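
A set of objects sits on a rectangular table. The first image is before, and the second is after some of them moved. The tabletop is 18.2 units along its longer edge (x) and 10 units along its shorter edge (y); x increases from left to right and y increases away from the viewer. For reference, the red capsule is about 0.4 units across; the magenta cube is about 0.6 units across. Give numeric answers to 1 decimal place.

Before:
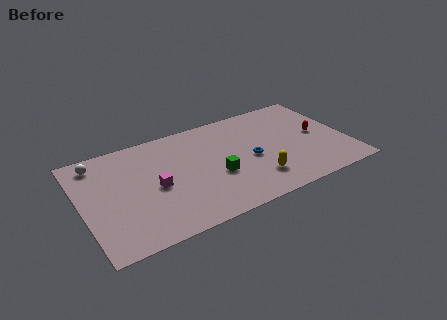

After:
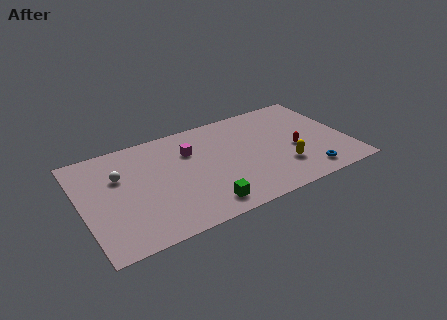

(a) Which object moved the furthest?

the blue torus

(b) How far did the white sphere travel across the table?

2.3

The white sphere was near (1.4, 8.5) before and (2.7, 6.6) after, so it travelled √(1.3² + 1.9²) ≈ 2.3 units.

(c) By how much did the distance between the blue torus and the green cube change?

+4.6

The distance was about 2.6 in the first image and 7.2 in the second, so they moved 4.6 units further apart.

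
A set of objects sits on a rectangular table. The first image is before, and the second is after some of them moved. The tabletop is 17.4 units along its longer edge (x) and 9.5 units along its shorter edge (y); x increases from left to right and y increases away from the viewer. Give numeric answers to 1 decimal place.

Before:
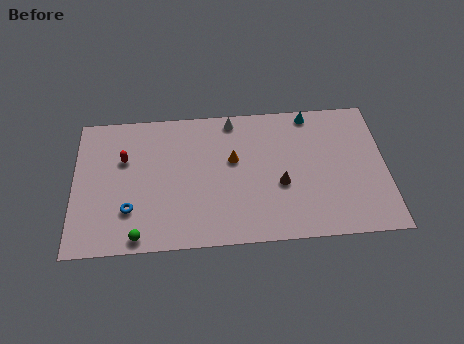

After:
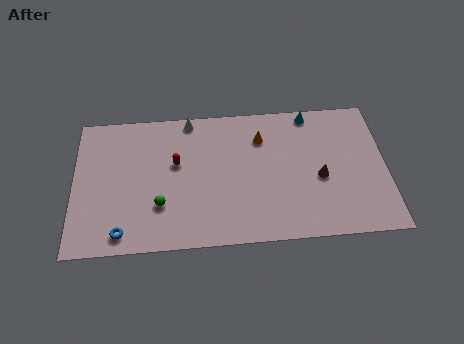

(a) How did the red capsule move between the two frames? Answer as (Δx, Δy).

(2.9, -0.5)

The red capsule started near (2.8, 6.2) and ended near (5.7, 5.7).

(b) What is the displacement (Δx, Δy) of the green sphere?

(1.2, 2.0)

From the two frames, the green sphere sits at roughly (3.6, 0.9) before and (4.8, 2.9) after.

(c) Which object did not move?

the cyan cone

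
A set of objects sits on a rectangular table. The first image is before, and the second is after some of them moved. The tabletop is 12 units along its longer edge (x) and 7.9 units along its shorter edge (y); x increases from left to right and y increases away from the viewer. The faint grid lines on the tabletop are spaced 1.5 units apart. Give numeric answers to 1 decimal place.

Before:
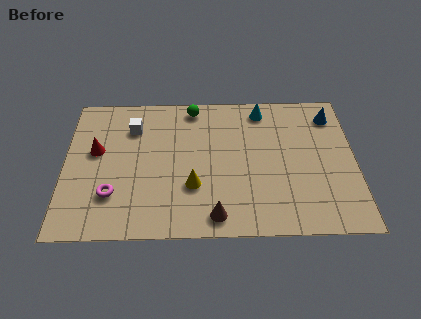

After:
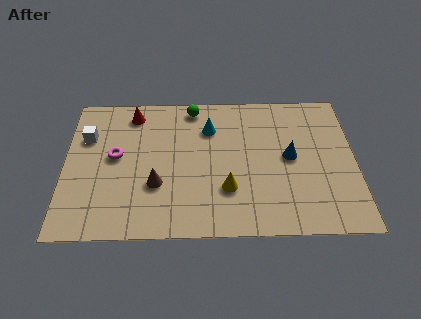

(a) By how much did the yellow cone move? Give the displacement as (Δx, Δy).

(1.4, -0.2)

From the two frames, the yellow cone sits at roughly (5.3, 2.6) before and (6.7, 2.4) after.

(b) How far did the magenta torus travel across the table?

2.1

From (2.0, 2.2) to (2.1, 4.3), the magenta torus covered √(0.1² + 2.1²) ≈ 2.1 units.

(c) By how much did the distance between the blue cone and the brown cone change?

-1.6

Before: roughly 7.3 units apart; after: 5.7. That's 1.6 units closer together.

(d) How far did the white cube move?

2.0

From (2.8, 5.9) to (0.9, 5.4), the white cube covered √(1.9² + 0.5²) ≈ 2.0 units.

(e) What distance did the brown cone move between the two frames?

2.9

The brown cone was near (6.2, 1.0) before and (3.8, 2.7) after, so it travelled √(2.4² + 1.7²) ≈ 2.9 units.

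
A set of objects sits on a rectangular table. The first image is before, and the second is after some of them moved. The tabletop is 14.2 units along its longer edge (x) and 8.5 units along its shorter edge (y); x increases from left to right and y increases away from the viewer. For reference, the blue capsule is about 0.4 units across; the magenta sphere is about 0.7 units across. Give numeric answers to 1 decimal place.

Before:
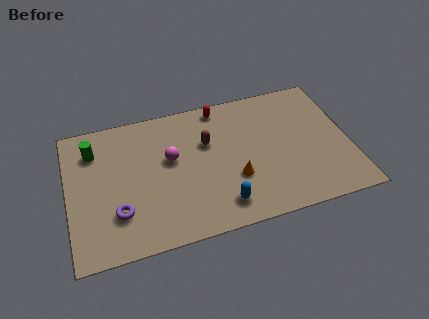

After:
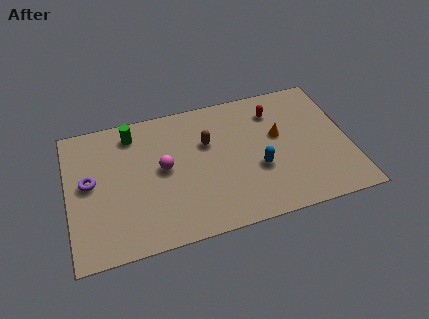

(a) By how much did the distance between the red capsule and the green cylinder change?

+0.6

They were about 6.6 units apart before and 7.2 after — 0.6 units further apart.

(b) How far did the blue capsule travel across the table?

2.6

The blue capsule was near (7.5, 1.5) before and (9.5, 3.2) after, so it travelled √(2.0² + 1.7²) ≈ 2.6 units.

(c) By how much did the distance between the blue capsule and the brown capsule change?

-0.7

The distance was about 4.0 in the first image and 3.3 in the second, so they moved 0.7 units closer together.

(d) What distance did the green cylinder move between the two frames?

2.1

The green cylinder was near (1.4, 6.5) before and (3.4, 7.1) after, so it travelled √(2.0² + 0.6²) ≈ 2.1 units.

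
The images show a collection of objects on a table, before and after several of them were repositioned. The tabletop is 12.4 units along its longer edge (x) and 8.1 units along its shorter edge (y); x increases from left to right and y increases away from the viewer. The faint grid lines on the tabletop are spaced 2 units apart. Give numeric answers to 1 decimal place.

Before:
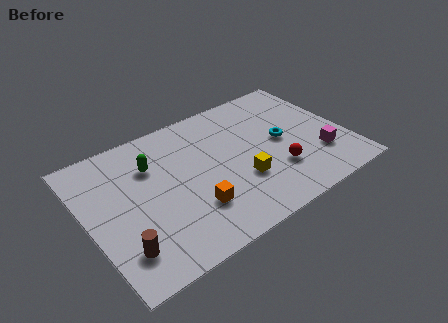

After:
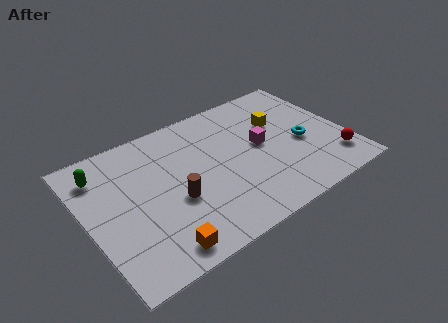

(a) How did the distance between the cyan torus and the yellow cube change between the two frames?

-0.7

The distance was about 2.7 in the first image and 2.0 in the second, so they moved 0.7 units closer together.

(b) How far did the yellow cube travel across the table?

3.5

From (7.1, 2.7) to (9.5, 5.3), the yellow cube covered √(2.4² + 2.6²) ≈ 3.5 units.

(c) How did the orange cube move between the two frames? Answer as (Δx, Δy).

(-1.9, -1.3)

The orange cube started near (4.7, 2.3) and ended near (2.8, 1.0).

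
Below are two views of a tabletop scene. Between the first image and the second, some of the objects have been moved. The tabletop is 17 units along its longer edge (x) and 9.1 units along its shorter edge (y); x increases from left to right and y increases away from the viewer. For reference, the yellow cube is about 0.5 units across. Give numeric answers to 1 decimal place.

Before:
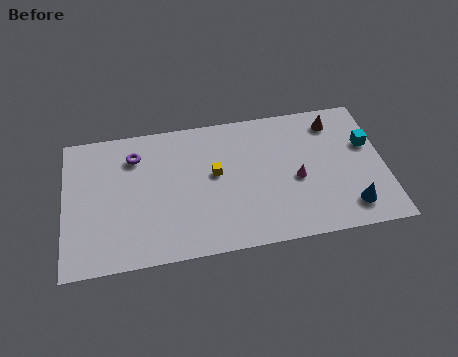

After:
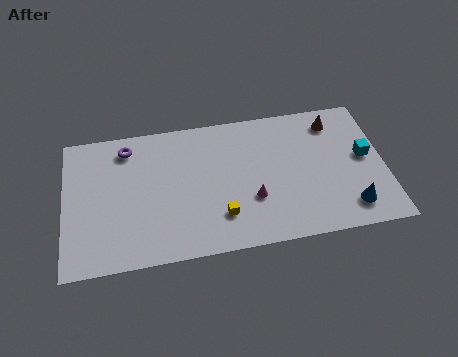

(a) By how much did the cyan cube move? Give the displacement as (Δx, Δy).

(-0.2, -0.8)

The cyan cube started near (16.2, 5.7) and ended near (16.0, 4.9).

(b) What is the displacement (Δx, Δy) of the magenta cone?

(-2.4, -0.9)

The magenta cone started near (12.3, 4.0) and ended near (9.9, 3.1).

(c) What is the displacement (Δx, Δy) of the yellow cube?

(0.2, -2.8)

The yellow cube was at about (8.0, 5.1) and moved to about (8.2, 2.3).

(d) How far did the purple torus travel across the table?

0.7

The purple torus was near (3.8, 7.0) before and (3.4, 7.6) after, so it travelled √(0.4² + 0.6²) ≈ 0.7 units.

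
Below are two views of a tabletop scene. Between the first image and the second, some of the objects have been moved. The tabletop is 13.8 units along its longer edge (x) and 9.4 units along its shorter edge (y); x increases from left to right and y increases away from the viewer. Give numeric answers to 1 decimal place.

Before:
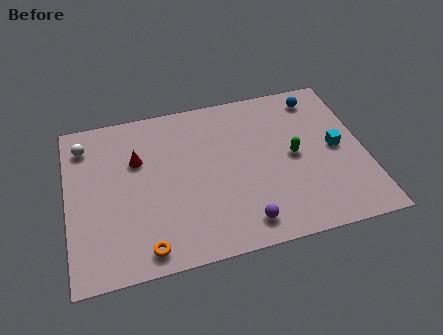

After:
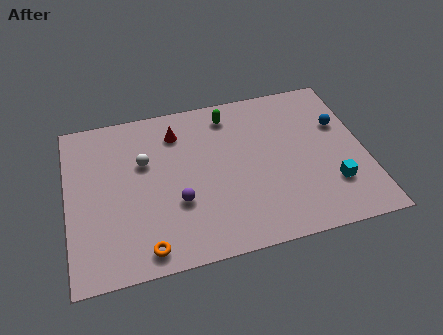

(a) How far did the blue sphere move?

2.1

The blue sphere moved from about (11.9, 8.0) to (12.8, 6.1), a distance of √(0.9² + 1.9²) ≈ 2.1.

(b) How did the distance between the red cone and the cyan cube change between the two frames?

-0.9

The distance was about 9.3 in the first image and 8.4 in the second, so they moved 0.9 units closer together.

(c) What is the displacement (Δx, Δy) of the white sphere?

(2.7, -1.6)

The white sphere started near (0.9, 7.6) and ended near (3.6, 6.0).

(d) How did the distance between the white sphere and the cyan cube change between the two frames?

-2.8

They were about 12.0 units apart before and 9.2 after — 2.8 units closer together.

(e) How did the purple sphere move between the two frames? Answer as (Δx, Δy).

(-2.9, 1.9)

From the two frames, the purple sphere sits at roughly (7.9, 1.4) before and (5.0, 3.3) after.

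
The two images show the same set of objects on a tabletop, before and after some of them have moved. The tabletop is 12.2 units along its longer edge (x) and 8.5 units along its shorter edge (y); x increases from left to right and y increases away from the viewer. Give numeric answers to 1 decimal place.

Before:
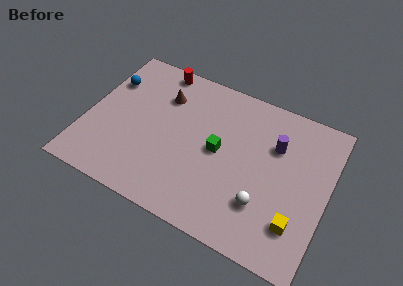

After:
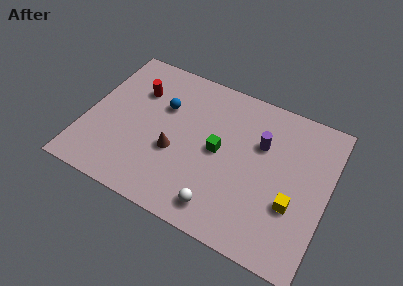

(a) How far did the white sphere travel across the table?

2.3

The white sphere moved from about (9.2, 2.4) to (7.2, 1.3), a distance of √(2.0² + 1.1²) ≈ 2.3.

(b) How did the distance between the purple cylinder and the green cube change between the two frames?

-0.7

They were about 3.1 units apart before and 2.4 after — 0.7 units closer together.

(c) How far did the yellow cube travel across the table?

0.9

From (10.9, 2.1) to (10.6, 3.0), the yellow cube covered √(0.3² + 0.9²) ≈ 0.9 units.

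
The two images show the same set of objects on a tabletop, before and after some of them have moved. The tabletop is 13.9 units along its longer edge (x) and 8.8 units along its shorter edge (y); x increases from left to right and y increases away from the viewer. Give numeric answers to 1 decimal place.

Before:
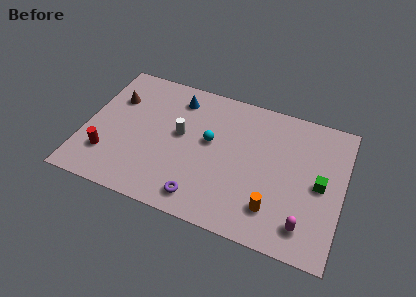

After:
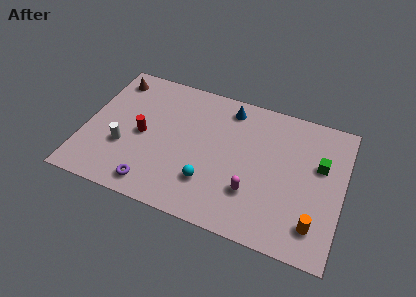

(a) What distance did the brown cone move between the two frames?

1.3

From (1.4, 6.1) to (1.1, 7.4), the brown cone covered √(0.3² + 1.3²) ≈ 1.3 units.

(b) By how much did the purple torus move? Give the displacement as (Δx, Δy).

(-2.6, -0.1)

The purple torus was at about (6.6, 1.3) and moved to about (4.0, 1.2).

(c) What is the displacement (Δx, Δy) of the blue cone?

(2.8, 0.3)

From the two frames, the blue cone sits at roughly (4.7, 7.2) before and (7.5, 7.5) after.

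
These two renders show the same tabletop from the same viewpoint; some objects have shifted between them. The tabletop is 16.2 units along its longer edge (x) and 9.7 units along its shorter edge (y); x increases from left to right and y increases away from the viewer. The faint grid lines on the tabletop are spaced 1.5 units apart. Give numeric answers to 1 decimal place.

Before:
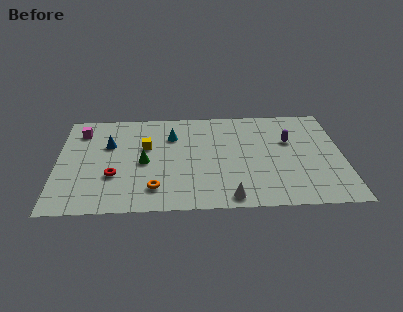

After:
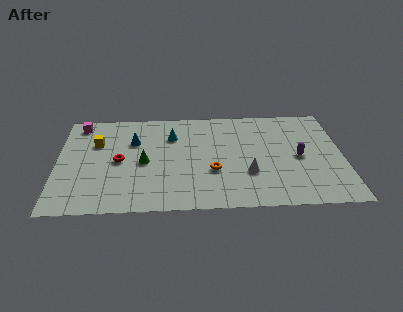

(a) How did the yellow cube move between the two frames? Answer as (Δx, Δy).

(-2.8, 0.5)

The yellow cube started near (5.0, 6.0) and ended near (2.2, 6.5).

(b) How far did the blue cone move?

1.4

The blue cone was near (2.9, 6.3) before and (4.3, 6.6) after, so it travelled √(1.4² + 0.3²) ≈ 1.4 units.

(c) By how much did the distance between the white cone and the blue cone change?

-1.3

They were about 8.6 units apart before and 7.3 after — 1.3 units closer together.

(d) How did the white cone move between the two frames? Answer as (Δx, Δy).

(1.1, 2.2)

From the two frames, the white cone sits at roughly (9.7, 1.0) before and (10.8, 3.2) after.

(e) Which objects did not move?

the cyan cone and the green cone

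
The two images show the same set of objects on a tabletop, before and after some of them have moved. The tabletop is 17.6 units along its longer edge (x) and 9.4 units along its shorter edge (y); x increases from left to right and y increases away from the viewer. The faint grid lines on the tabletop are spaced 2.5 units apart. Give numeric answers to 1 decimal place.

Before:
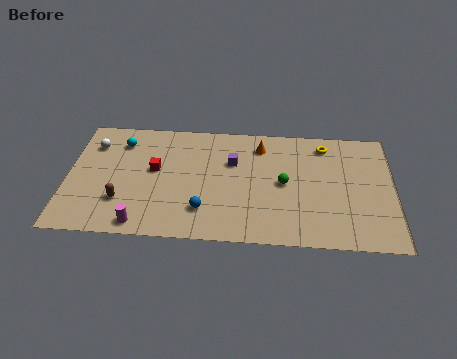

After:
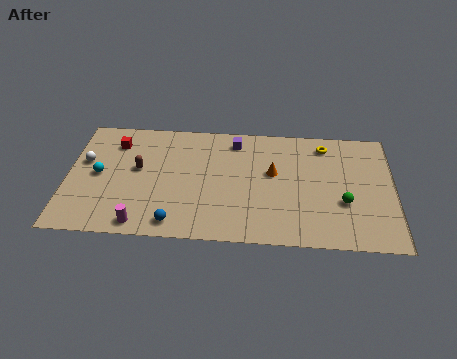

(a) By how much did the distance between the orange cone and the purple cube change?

+1.1

They were about 2.1 units apart before and 3.2 after — 1.1 units further apart.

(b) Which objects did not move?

the magenta cylinder and the yellow torus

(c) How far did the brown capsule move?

2.7

The brown capsule moved from about (3.0, 2.7) to (3.8, 5.3), a distance of √(0.8² + 2.6²) ≈ 2.7.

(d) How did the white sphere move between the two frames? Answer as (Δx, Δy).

(-0.4, -1.4)

From the two frames, the white sphere sits at roughly (1.3, 7.1) before and (0.9, 5.7) after.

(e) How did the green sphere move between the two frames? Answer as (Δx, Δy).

(3.2, -1.3)

The green sphere was at about (11.7, 4.7) and moved to about (14.9, 3.4).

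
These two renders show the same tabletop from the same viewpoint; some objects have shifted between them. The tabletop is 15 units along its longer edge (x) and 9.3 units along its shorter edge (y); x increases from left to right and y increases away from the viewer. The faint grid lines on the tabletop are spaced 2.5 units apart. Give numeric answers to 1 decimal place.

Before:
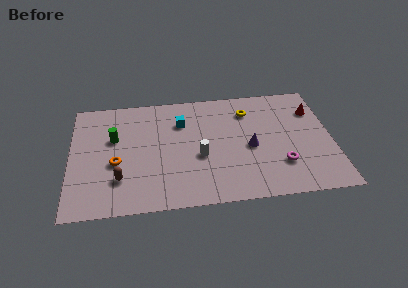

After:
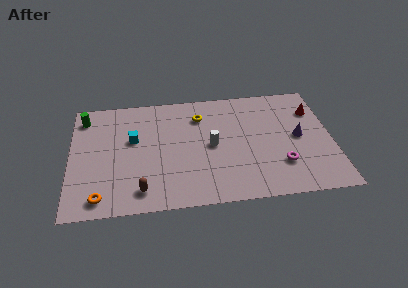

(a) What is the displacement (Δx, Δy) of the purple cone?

(2.8, 0.5)

From the two frames, the purple cone sits at roughly (10.3, 4.2) before and (13.1, 4.7) after.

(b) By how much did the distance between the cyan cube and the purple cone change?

+4.9

Before: roughly 4.6 units apart; after: 9.5. That's 4.9 units further apart.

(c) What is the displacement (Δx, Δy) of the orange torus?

(-0.9, -2.6)

From the two frames, the orange torus sits at roughly (2.6, 3.8) before and (1.7, 1.2) after.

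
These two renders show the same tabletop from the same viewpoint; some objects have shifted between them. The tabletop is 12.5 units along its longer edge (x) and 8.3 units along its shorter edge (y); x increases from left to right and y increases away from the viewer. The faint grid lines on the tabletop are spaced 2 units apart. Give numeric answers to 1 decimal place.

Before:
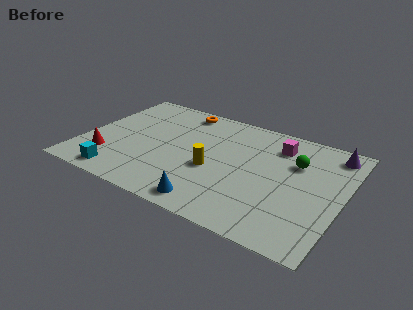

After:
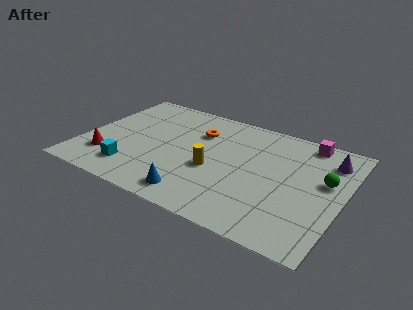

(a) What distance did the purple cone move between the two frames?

0.6

The purple cone moved from about (11.7, 7.1) to (11.6, 6.5), a distance of √(0.1² + 0.6²) ≈ 0.6.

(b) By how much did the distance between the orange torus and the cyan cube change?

-1.7

They were about 6.6 units apart before and 4.9 after — 1.7 units closer together.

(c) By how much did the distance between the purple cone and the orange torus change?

-1.2

The distance was about 7.5 in the first image and 6.3 in the second, so they moved 1.2 units closer together.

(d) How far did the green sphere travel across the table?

1.7

The green sphere was near (10.1, 5.6) before and (11.6, 4.9) after, so it travelled √(1.5² + 0.7²) ≈ 1.7 units.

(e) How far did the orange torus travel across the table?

1.8

From (4.2, 7.3) to (5.3, 5.9), the orange torus covered √(1.1² + 1.4²) ≈ 1.8 units.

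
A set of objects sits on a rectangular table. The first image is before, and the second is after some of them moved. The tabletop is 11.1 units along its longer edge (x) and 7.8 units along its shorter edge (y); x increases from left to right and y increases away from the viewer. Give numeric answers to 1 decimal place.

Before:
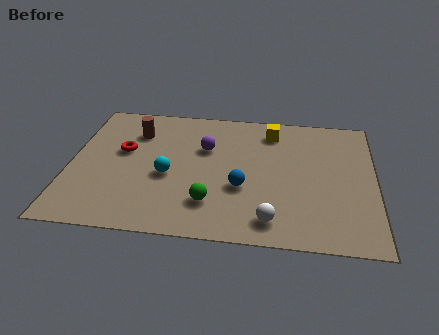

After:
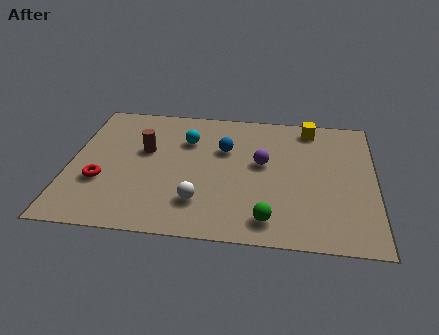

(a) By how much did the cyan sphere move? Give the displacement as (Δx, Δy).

(0.6, 2.2)

The cyan sphere started near (3.6, 3.3) and ended near (4.2, 5.5).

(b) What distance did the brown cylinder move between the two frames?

1.2

From (2.3, 5.8) to (2.7, 4.7), the brown cylinder covered √(0.4² + 1.1²) ≈ 1.2 units.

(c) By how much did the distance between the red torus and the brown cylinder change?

+1.2

Before: roughly 1.3 units apart; after: 2.5. That's 1.2 units further apart.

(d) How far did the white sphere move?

2.7

The white sphere moved from about (7.4, 1.2) to (4.8, 1.9), a distance of √(2.6² + 0.7²) ≈ 2.7.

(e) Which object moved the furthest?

the white sphere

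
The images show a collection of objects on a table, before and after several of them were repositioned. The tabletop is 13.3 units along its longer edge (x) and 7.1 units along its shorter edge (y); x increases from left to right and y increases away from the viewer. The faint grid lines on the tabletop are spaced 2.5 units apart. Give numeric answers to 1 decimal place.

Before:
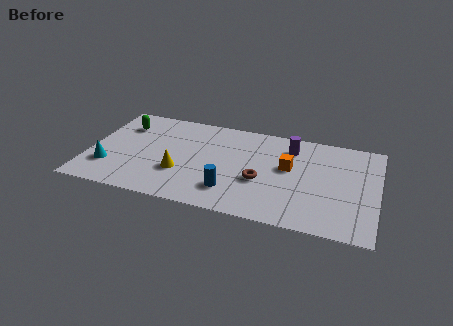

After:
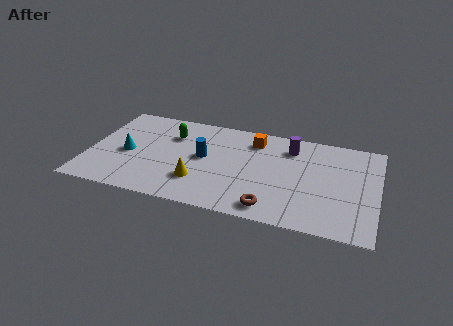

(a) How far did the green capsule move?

2.3

From (1.4, 5.3) to (3.7, 5.1), the green capsule covered √(2.3² + 0.2²) ≈ 2.3 units.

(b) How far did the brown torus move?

1.9

The brown torus moved from about (8.0, 2.8) to (8.6, 1.0), a distance of √(0.6² + 1.8²) ≈ 1.9.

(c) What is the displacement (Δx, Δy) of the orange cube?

(-1.7, 1.6)

The orange cube was at about (9.2, 4.1) and moved to about (7.5, 5.7).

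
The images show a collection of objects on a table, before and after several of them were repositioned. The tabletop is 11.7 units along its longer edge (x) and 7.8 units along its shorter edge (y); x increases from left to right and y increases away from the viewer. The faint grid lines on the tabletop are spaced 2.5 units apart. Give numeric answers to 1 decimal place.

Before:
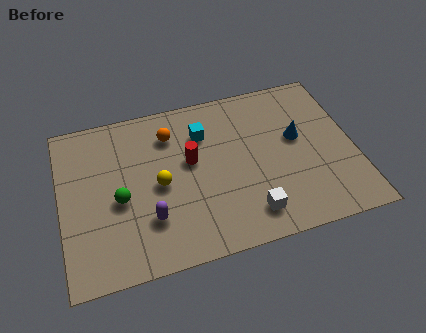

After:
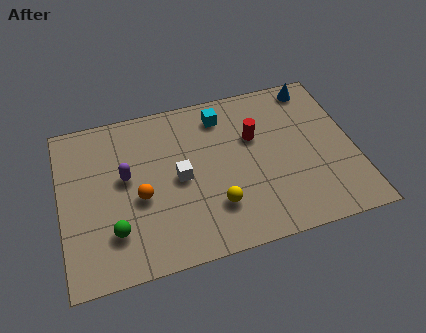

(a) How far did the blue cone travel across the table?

2.6

The blue cone moved from about (9.5, 4.5) to (10.4, 6.9), a distance of √(0.9² + 2.4²) ≈ 2.6.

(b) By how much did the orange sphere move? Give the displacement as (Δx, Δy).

(-1.4, -2.7)

The orange sphere started near (4.5, 6.0) and ended near (3.1, 3.3).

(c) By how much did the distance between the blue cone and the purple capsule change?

+1.7

They were about 6.5 units apart before and 8.2 after — 1.7 units further apart.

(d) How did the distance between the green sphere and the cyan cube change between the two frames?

+2.2

They were about 4.2 units apart before and 6.4 after — 2.2 units further apart.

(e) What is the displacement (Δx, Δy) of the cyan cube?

(0.8, 0.7)

The cyan cube started near (5.8, 5.7) and ended near (6.6, 6.4).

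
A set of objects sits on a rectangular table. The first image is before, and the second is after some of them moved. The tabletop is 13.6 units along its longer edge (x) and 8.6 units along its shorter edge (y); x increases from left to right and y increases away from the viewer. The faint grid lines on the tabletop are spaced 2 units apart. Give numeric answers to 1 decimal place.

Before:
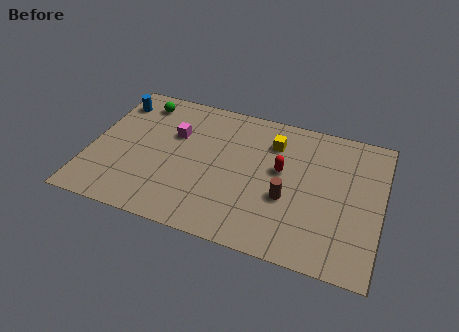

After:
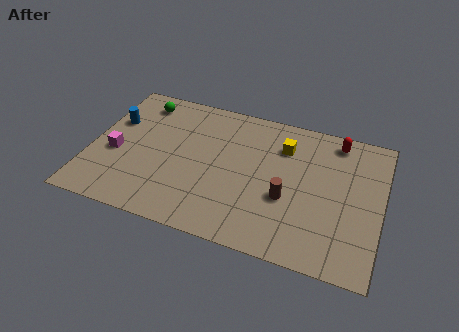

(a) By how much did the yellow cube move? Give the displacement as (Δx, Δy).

(0.5, -0.1)

The yellow cube started near (8.4, 6.5) and ended near (8.9, 6.4).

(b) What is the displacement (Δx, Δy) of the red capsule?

(2.4, 2.6)

From the two frames, the red capsule sits at roughly (8.9, 4.9) before and (11.3, 7.5) after.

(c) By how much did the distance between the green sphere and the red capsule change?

+2.0

The distance was about 7.3 in the first image and 9.3 in the second, so they moved 2.0 units further apart.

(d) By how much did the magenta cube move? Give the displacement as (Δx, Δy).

(-2.6, -2.0)

From the two frames, the magenta cube sits at roughly (3.8, 5.6) before and (1.2, 3.6) after.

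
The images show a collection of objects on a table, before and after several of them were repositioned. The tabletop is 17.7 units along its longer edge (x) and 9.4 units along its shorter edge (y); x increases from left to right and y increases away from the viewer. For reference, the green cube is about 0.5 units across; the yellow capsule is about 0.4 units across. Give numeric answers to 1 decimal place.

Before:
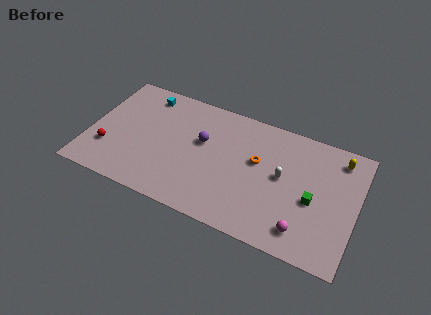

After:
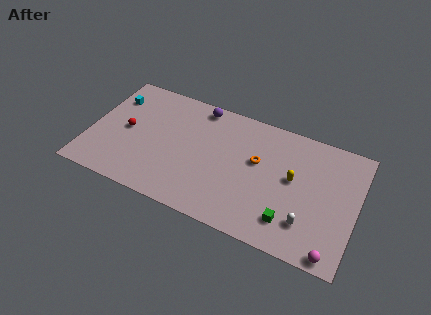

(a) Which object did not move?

the orange torus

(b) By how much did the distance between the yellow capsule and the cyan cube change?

-0.6

Before: roughly 13.0 units apart; after: 12.4. That's 0.6 units closer together.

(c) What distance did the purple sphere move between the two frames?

2.7

From (7.4, 5.7) to (6.9, 8.4), the purple sphere covered √(0.5² + 2.7²) ≈ 2.7 units.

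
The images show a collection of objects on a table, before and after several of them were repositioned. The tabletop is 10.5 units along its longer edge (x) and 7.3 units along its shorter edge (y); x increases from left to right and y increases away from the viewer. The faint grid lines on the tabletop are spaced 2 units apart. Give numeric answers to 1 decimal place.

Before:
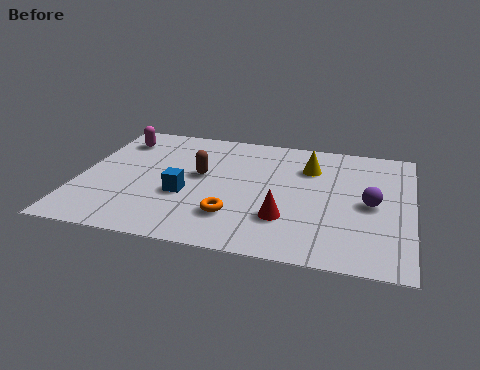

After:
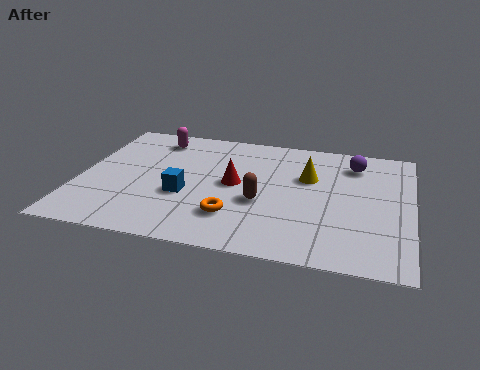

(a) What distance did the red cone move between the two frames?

2.4

The red cone was near (6.6, 2.1) before and (4.9, 3.8) after, so it travelled √(1.7² + 1.7²) ≈ 2.4 units.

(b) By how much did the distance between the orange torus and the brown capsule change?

-1.2

The distance was about 2.5 in the first image and 1.3 in the second, so they moved 1.2 units closer together.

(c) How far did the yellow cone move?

0.6

The yellow cone was near (7.2, 5.3) before and (7.2, 4.7) after, so it travelled √(0.0² + 0.6²) ≈ 0.6 units.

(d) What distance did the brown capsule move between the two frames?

2.3

The brown capsule was near (3.8, 4.1) before and (5.8, 2.9) after, so it travelled √(2.0² + 1.2²) ≈ 2.3 units.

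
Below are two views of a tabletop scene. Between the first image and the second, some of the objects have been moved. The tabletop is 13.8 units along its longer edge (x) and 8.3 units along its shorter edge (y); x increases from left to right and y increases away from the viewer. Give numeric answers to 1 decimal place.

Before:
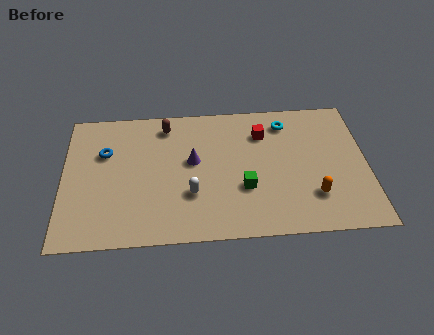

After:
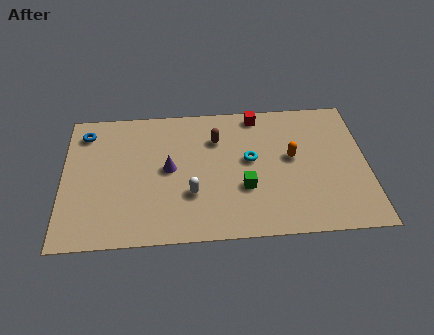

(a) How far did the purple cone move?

1.2

The purple cone moved from about (5.9, 4.7) to (4.8, 4.3), a distance of √(1.1² + 0.4²) ≈ 1.2.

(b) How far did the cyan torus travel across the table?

2.8

From (10.2, 6.8) to (8.5, 4.6), the cyan torus covered √(1.7² + 2.2²) ≈ 2.8 units.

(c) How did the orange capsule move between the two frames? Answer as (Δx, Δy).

(-0.9, 2.4)

From the two frames, the orange capsule sits at roughly (11.3, 2.2) before and (10.4, 4.6) after.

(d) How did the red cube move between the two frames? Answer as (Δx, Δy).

(-0.2, 1.2)

The red cube was at about (9.1, 6.2) and moved to about (8.9, 7.4).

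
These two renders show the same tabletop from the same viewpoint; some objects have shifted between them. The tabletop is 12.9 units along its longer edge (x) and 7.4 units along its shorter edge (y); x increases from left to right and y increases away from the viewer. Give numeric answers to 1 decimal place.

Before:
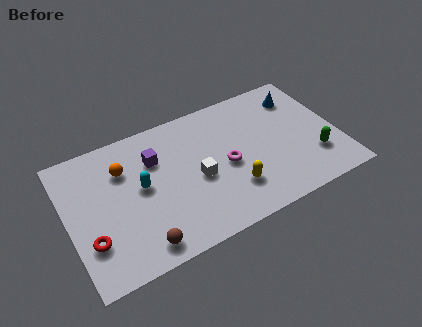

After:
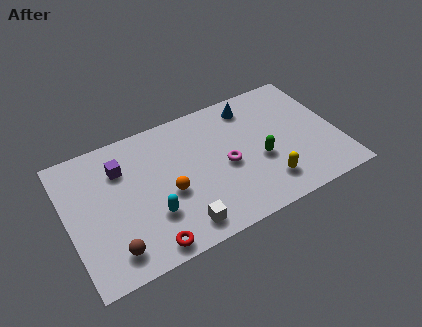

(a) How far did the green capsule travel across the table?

2.7

The green capsule moved from about (11.6, 2.1) to (9.1, 3.0), a distance of √(2.5² + 0.9²) ≈ 2.7.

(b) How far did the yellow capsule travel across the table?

1.6

From (7.6, 2.0) to (9.2, 1.6), the yellow capsule covered √(1.6² + 0.4²) ≈ 1.6 units.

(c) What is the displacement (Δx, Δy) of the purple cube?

(-1.6, 0.2)

The purple cube started near (4.3, 5.2) and ended near (2.7, 5.4).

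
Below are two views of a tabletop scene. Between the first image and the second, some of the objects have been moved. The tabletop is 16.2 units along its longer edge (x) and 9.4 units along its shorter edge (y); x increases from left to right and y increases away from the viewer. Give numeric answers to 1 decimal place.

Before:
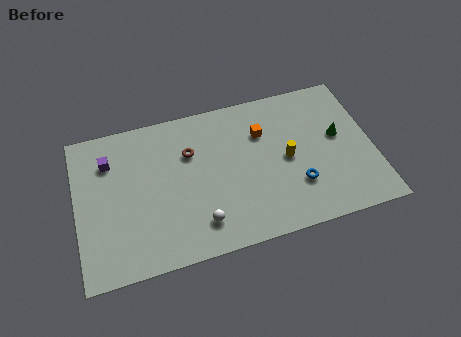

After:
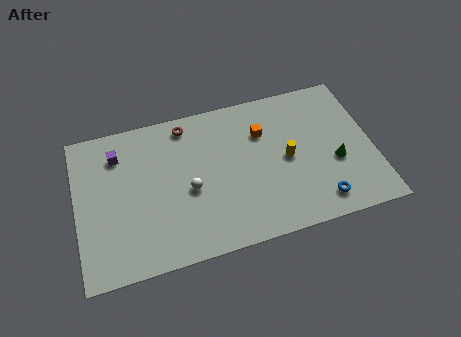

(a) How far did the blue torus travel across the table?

1.7

From (11.9, 2.8) to (13.0, 1.5), the blue torus covered √(1.1² + 1.3²) ≈ 1.7 units.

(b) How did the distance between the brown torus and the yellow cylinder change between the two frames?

+0.9

They were about 5.5 units apart before and 6.4 after — 0.9 units further apart.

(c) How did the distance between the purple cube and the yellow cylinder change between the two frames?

-0.4

Before: roughly 9.9 units apart; after: 9.5. That's 0.4 units closer together.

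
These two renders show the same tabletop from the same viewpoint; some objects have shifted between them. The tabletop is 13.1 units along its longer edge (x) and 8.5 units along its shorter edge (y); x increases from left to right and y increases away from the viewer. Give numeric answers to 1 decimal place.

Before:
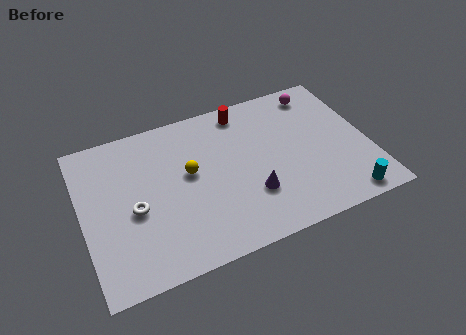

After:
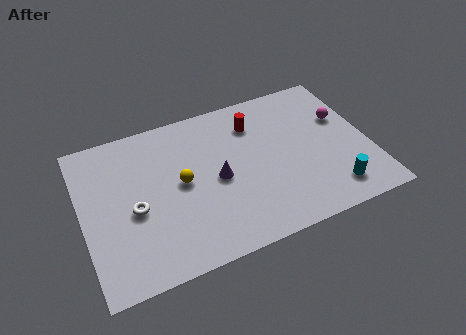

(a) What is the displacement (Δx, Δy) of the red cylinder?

(0.4, -0.9)

The red cylinder started near (7.7, 7.4) and ended near (8.1, 6.5).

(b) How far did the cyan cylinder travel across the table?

0.8

From (11.6, 0.9) to (11.1, 1.5), the cyan cylinder covered √(0.5² + 0.6²) ≈ 0.8 units.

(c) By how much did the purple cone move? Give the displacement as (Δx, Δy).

(-1.4, 1.4)

From the two frames, the purple cone sits at roughly (7.5, 2.6) before and (6.1, 4.0) after.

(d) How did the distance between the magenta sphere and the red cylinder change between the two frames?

+0.6

Before: roughly 3.5 units apart; after: 4.1. That's 0.6 units further apart.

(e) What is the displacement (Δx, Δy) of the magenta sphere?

(0.9, -1.9)

The magenta sphere started near (11.2, 7.3) and ended near (12.1, 5.4).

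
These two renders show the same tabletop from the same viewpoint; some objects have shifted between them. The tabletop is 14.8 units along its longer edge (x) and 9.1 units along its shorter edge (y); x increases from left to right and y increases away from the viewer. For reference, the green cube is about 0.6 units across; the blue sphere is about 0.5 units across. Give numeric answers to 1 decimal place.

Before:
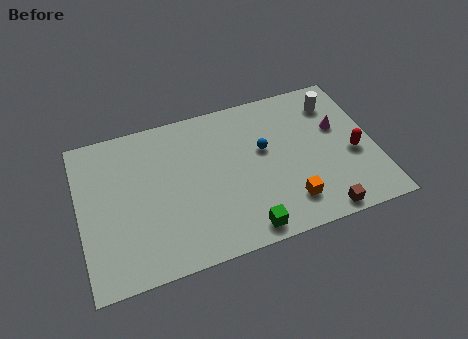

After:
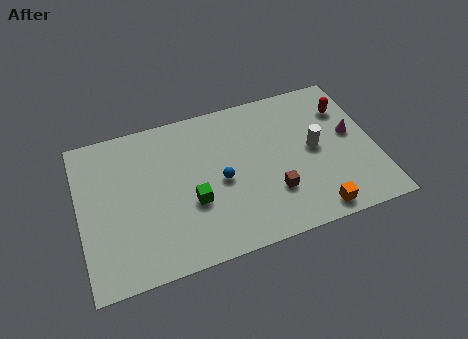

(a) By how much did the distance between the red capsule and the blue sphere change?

+2.4

Before: roughly 4.7 units apart; after: 7.1. That's 2.4 units further apart.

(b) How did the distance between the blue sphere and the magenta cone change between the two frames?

+2.9

Before: roughly 3.8 units apart; after: 6.7. That's 2.9 units further apart.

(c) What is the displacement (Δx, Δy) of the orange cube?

(1.2, -0.9)

From the two frames, the orange cube sits at roughly (10.2, 1.9) before and (11.4, 1.0) after.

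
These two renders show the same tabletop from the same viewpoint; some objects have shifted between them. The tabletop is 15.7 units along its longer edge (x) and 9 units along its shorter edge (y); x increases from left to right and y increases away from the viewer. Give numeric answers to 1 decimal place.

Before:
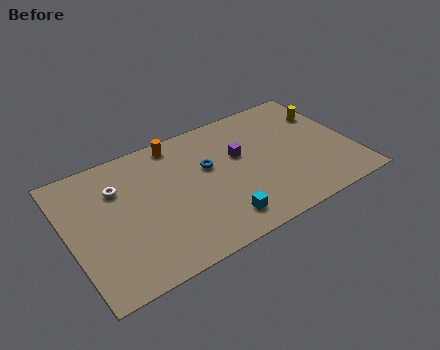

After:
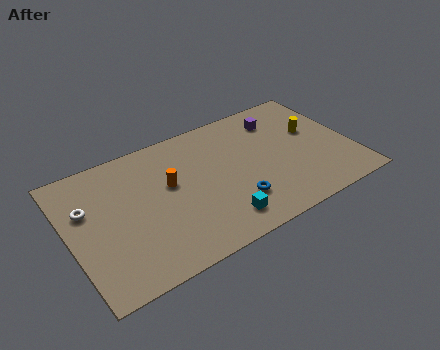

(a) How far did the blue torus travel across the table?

3.3

The blue torus was near (7.8, 5.5) before and (8.8, 2.4) after, so it travelled √(1.0² + 3.1²) ≈ 3.3 units.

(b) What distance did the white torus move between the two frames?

1.9

The white torus was near (2.9, 6.4) before and (1.1, 5.8) after, so it travelled √(1.8² + 0.6²) ≈ 1.9 units.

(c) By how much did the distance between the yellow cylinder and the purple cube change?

-2.8

The distance was about 5.2 in the first image and 2.4 in the second, so they moved 2.8 units closer together.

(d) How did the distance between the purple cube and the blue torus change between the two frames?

+3.9

They were about 1.8 units apart before and 5.7 after — 3.9 units further apart.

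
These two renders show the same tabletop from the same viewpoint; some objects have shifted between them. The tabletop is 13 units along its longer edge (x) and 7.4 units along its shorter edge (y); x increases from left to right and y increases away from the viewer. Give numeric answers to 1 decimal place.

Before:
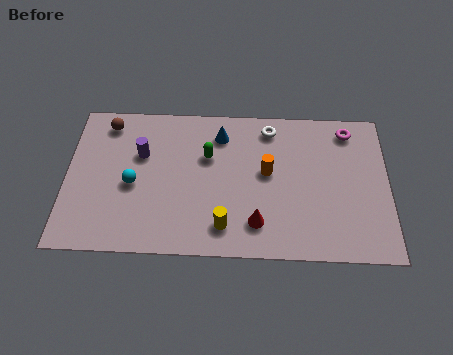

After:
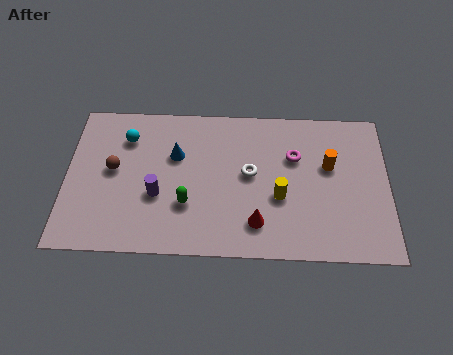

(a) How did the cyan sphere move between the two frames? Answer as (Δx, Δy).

(-0.3, 2.3)

The cyan sphere was at about (2.7, 3.3) and moved to about (2.4, 5.6).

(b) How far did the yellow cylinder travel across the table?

2.7

The yellow cylinder moved from about (6.4, 1.4) to (8.6, 2.9), a distance of √(2.2² + 1.5²) ≈ 2.7.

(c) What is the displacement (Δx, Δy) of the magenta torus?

(-2.2, -1.4)

From the two frames, the magenta torus sits at roughly (11.4, 6.3) before and (9.2, 4.9) after.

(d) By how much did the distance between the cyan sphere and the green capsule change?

+0.7

The distance was about 3.4 in the first image and 4.1 in the second, so they moved 0.7 units further apart.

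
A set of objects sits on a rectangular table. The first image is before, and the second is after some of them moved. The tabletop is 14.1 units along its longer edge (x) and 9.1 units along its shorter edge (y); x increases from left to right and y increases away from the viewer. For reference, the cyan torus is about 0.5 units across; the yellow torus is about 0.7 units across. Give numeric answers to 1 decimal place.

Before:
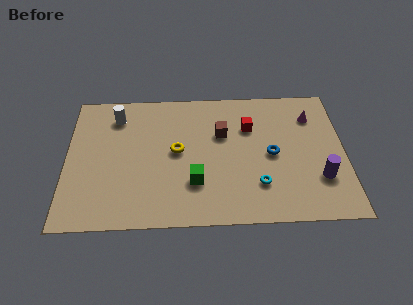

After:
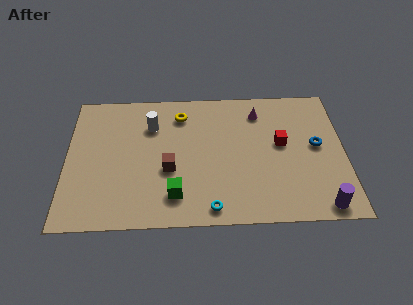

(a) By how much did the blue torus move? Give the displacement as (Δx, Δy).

(2.3, 0.5)

The blue torus was at about (10.4, 4.4) and moved to about (12.7, 4.9).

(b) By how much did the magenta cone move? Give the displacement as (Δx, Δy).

(-2.7, 0.4)

The magenta cone was at about (12.5, 6.9) and moved to about (9.8, 7.3).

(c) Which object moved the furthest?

the brown cube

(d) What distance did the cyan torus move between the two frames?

2.8

The cyan torus moved from about (9.7, 2.4) to (7.3, 1.0), a distance of √(2.4² + 1.4²) ≈ 2.8.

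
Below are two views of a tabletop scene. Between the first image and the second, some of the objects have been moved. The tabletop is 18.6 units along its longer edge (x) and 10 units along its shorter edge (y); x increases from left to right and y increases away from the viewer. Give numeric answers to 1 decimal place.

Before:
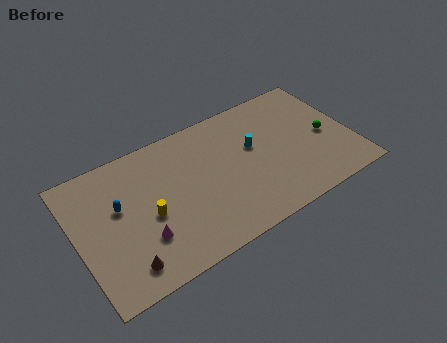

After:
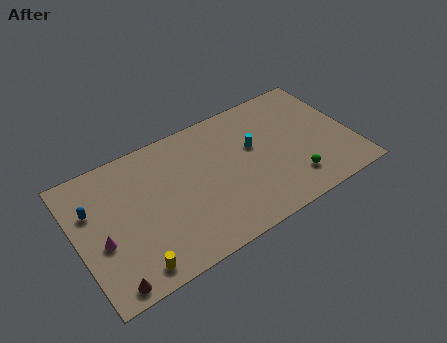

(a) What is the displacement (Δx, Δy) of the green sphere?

(-2.7, -2.4)

The green sphere was at about (16.9, 4.6) and moved to about (14.2, 2.2).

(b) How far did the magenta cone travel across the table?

2.8

The magenta cone moved from about (4.1, 3.0) to (1.5, 4.1), a distance of √(2.6² + 1.1²) ≈ 2.8.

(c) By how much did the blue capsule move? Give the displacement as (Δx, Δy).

(-1.7, 0.7)

The blue capsule was at about (2.9, 6.0) and moved to about (1.2, 6.7).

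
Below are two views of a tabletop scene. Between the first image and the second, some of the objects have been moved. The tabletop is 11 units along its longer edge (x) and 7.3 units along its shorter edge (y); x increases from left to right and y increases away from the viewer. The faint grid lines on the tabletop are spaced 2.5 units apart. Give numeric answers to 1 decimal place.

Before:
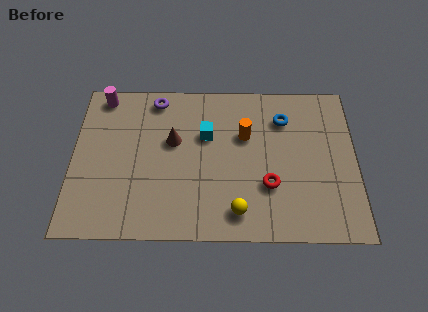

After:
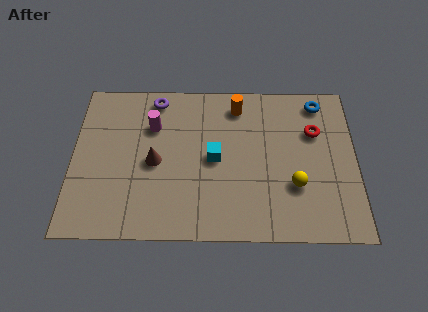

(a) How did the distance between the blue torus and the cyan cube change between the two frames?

+1.8

They were about 3.1 units apart before and 4.9 after — 1.8 units further apart.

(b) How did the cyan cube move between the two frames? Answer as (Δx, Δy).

(0.3, -1.1)

The cyan cube was at about (5.2, 4.7) and moved to about (5.5, 3.6).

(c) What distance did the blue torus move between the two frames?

1.6

The blue torus was near (8.2, 5.5) before and (9.6, 6.3) after, so it travelled √(1.4² + 0.8²) ≈ 1.6 units.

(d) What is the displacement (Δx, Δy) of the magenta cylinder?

(2.0, -1.4)

The magenta cylinder started near (1.1, 6.5) and ended near (3.1, 5.1).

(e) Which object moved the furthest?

the red torus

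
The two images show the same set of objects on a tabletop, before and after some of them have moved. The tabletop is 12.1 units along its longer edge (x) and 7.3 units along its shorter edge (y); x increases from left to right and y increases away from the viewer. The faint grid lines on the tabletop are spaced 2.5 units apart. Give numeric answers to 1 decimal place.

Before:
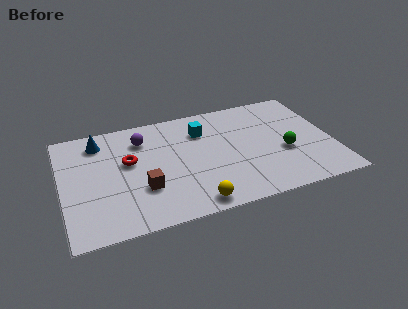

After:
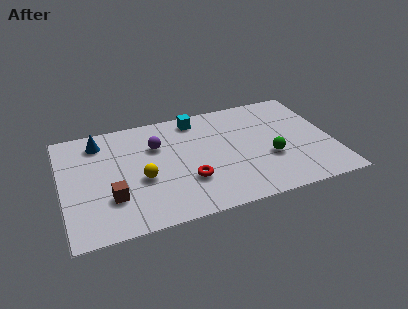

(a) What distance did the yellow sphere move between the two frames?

3.0

From (5.6, 0.8) to (3.5, 3.0), the yellow sphere covered √(2.1² + 2.2²) ≈ 3.0 units.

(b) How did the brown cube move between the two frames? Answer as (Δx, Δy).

(-1.4, -0.2)

The brown cube started near (3.5, 2.4) and ended near (2.1, 2.2).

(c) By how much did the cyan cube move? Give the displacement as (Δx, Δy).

(-0.2, 0.9)

The cyan cube started near (6.4, 5.4) and ended near (6.2, 6.3).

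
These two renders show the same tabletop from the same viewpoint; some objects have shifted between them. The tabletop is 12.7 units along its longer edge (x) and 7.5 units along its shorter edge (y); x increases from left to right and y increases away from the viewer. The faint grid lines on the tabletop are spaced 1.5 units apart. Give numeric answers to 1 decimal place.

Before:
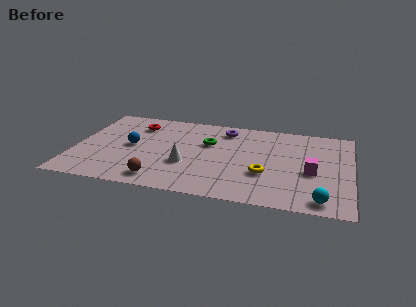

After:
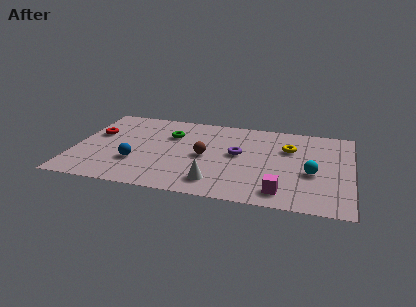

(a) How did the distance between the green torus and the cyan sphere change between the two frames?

+0.3

They were about 6.6 units apart before and 6.9 after — 0.3 units further apart.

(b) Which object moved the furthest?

the brown sphere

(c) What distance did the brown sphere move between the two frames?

3.1

From (4.1, 1.1) to (6.0, 3.6), the brown sphere covered √(1.9² + 2.5²) ≈ 3.1 units.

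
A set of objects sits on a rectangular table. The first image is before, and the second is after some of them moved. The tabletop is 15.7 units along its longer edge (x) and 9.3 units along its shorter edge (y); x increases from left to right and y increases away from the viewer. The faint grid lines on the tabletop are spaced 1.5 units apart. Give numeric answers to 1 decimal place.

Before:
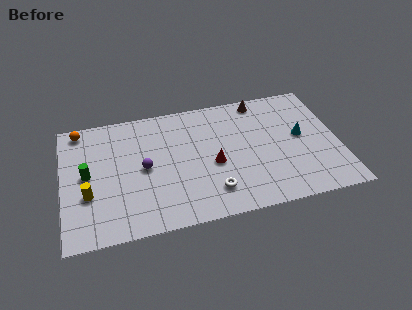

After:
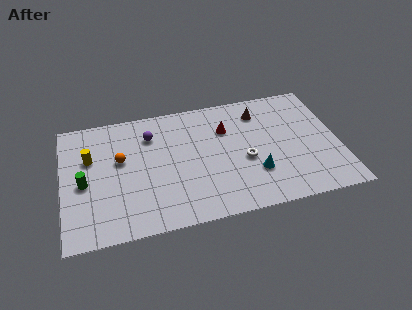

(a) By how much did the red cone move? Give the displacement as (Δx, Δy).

(0.9, 2.5)

From the two frames, the red cone sits at roughly (8.5, 4.0) before and (9.4, 6.5) after.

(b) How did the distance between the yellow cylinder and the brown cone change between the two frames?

-1.4

They were about 11.3 units apart before and 9.9 after — 1.4 units closer together.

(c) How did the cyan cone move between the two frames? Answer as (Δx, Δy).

(-2.8, -2.2)

The cyan cone was at about (13.6, 5.0) and moved to about (10.8, 2.8).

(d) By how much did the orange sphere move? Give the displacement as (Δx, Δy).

(2.2, -2.8)

The orange sphere started near (1.1, 8.3) and ended near (3.3, 5.5).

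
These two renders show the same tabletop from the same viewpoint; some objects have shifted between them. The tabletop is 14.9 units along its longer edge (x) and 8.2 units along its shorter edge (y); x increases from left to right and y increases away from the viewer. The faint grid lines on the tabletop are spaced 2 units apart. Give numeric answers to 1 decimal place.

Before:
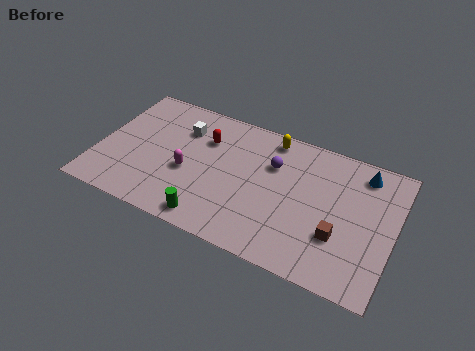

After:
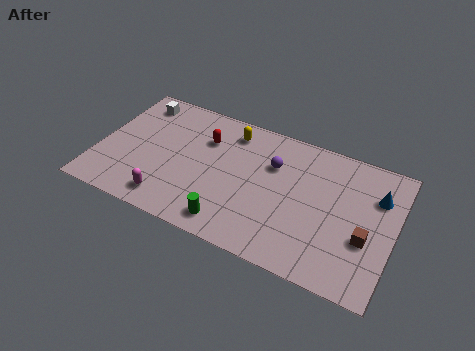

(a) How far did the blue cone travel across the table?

1.4

The blue cone was near (13.1, 6.9) before and (13.9, 5.8) after, so it travelled √(0.8² + 1.1²) ≈ 1.4 units.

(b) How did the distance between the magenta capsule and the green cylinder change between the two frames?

+0.4

The distance was about 2.8 in the first image and 3.2 in the second, so they moved 0.4 units further apart.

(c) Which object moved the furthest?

the white cube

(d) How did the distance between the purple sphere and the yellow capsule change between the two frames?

+1.0

They were about 1.6 units apart before and 2.6 after — 1.0 units further apart.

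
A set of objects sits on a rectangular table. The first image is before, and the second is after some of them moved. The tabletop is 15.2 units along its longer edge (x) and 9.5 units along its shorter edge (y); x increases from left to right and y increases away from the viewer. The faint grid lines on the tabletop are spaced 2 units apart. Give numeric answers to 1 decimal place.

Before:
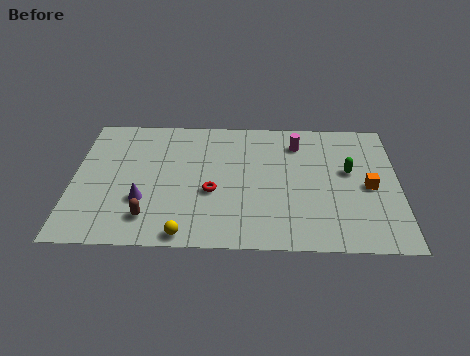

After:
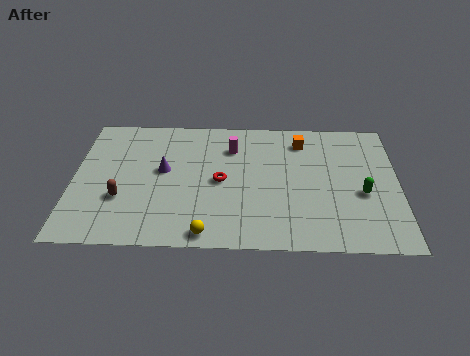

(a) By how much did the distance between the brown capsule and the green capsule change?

+1.2

Before: roughly 10.0 units apart; after: 11.2. That's 1.2 units further apart.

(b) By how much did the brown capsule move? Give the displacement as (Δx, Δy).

(-1.3, 1.3)

From the two frames, the brown capsule sits at roughly (3.6, 1.9) before and (2.3, 3.2) after.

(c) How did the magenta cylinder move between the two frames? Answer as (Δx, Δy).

(-3.1, -0.4)

The magenta cylinder was at about (10.5, 7.5) and moved to about (7.4, 7.1).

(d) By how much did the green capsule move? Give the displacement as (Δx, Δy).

(0.6, -1.6)

From the two frames, the green capsule sits at roughly (12.9, 5.5) before and (13.5, 3.9) after.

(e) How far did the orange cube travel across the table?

4.5

From (13.8, 4.4) to (10.7, 7.7), the orange cube covered √(3.1² + 3.3²) ≈ 4.5 units.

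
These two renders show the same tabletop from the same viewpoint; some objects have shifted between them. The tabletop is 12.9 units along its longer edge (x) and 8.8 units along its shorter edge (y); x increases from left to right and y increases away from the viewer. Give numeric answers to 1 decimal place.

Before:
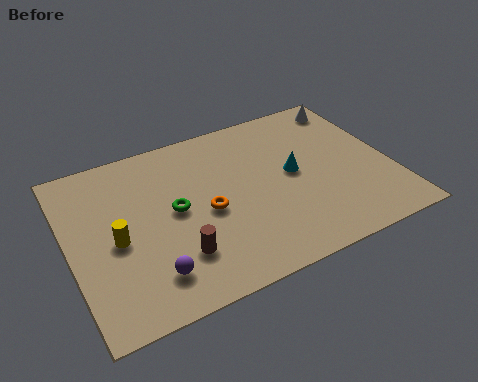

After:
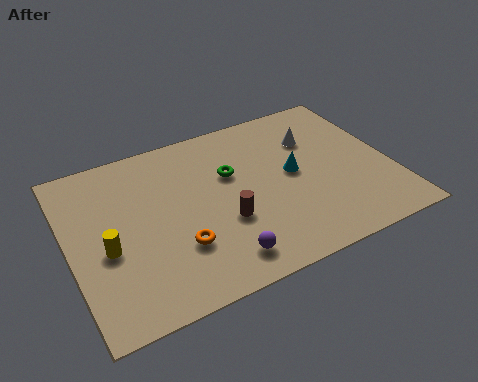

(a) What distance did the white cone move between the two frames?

2.3

From (11.9, 7.6) to (10.1, 6.2), the white cone covered √(1.8² + 1.4²) ≈ 2.3 units.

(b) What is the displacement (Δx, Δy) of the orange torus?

(-1.3, -1.3)

From the two frames, the orange torus sits at roughly (5.4, 4.0) before and (4.1, 2.7) after.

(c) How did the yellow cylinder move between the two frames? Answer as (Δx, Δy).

(-0.4, -0.3)

From the two frames, the yellow cylinder sits at roughly (1.8, 4.0) before and (1.4, 3.7) after.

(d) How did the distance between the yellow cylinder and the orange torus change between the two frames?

-0.7

The distance was about 3.6 in the first image and 2.9 in the second, so they moved 0.7 units closer together.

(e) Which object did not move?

the cyan cone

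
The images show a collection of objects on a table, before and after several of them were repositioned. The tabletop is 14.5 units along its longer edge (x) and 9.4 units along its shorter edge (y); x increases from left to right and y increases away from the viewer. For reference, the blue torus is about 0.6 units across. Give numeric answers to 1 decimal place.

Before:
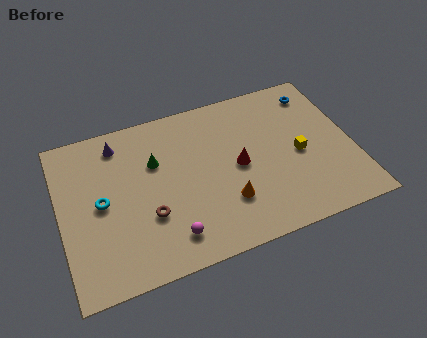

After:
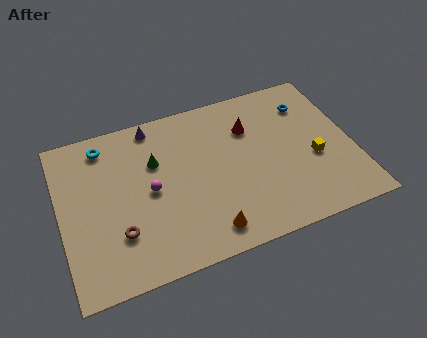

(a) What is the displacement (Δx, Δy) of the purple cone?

(1.8, 0.5)

From the two frames, the purple cone sits at roughly (3.1, 7.9) before and (4.9, 8.4) after.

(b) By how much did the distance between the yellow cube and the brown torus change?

+2.2

Before: roughly 7.7 units apart; after: 9.9. That's 2.2 units further apart.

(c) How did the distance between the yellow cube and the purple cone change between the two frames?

-0.5

They were about 9.4 units apart before and 8.9 after — 0.5 units closer together.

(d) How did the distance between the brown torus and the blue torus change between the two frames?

+0.9

The distance was about 10.0 in the first image and 10.9 in the second, so they moved 0.9 units further apart.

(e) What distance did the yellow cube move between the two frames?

0.9

From (11.8, 4.3) to (12.5, 3.8), the yellow cube covered √(0.7² + 0.5²) ≈ 0.9 units.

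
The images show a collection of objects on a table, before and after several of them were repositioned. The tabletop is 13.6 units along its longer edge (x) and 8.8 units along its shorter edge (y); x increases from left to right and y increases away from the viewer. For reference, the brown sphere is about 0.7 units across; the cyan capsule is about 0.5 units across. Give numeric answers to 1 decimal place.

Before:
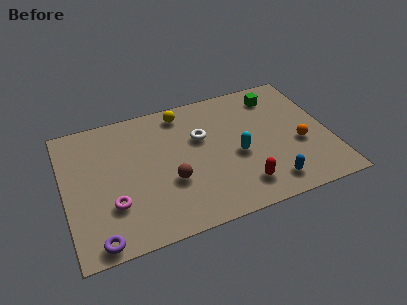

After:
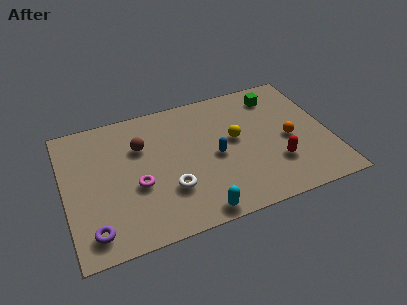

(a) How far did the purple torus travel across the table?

0.6

The purple torus moved from about (1.4, 0.8) to (1.2, 1.4), a distance of √(0.2² + 0.6²) ≈ 0.6.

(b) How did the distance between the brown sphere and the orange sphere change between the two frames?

+1.1

The distance was about 6.7 in the first image and 7.8 in the second, so they moved 1.1 units further apart.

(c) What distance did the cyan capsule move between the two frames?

3.8

The cyan capsule was near (8.8, 3.8) before and (6.4, 0.8) after, so it travelled √(2.4² + 3.0²) ≈ 3.8 units.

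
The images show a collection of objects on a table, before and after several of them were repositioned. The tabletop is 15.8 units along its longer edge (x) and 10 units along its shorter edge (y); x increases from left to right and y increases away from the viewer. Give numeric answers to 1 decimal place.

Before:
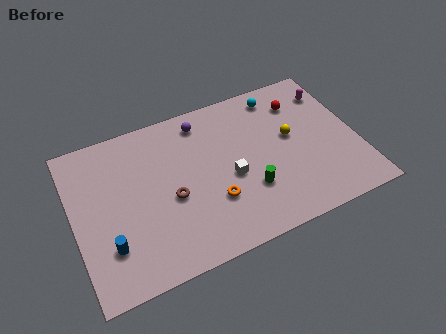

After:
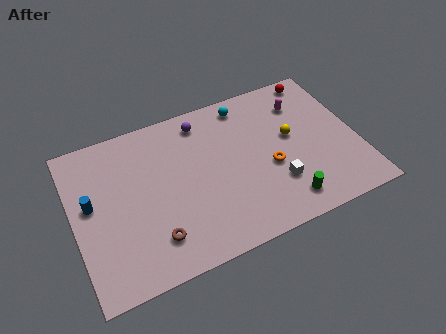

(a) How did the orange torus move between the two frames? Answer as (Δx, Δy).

(3.3, 0.9)

From the two frames, the orange torus sits at roughly (7.5, 3.2) before and (10.8, 4.1) after.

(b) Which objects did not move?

the purple sphere and the yellow sphere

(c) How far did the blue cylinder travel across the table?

3.0

From (1.7, 2.7) to (1.0, 5.6), the blue cylinder covered √(0.7² + 2.9²) ≈ 3.0 units.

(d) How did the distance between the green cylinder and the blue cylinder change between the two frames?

+3.2

Before: roughly 7.8 units apart; after: 11.0. That's 3.2 units further apart.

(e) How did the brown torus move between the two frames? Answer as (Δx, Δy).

(-1.2, -2.1)

From the two frames, the brown torus sits at roughly (5.3, 4.3) before and (4.1, 2.2) after.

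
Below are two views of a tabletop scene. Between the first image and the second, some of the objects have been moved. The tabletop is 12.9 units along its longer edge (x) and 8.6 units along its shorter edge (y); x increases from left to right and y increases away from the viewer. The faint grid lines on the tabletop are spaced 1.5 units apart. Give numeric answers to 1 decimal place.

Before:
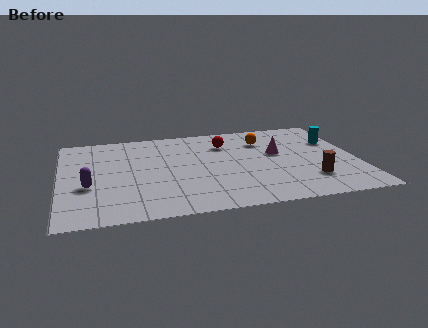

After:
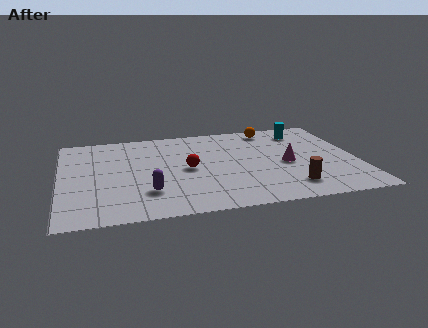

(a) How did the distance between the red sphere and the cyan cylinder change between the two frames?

+1.2

Before: roughly 4.8 units apart; after: 6.0. That's 1.2 units further apart.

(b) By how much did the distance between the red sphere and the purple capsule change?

-4.2

Before: roughly 6.8 units apart; after: 2.6. That's 4.2 units closer together.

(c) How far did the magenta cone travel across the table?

1.1

From (9.5, 5.0) to (9.8, 3.9), the magenta cone covered √(0.3² + 1.1²) ≈ 1.1 units.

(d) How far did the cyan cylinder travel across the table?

1.8

The cyan cylinder moved from about (12.1, 5.8) to (10.8, 7.0), a distance of √(1.3² + 1.2²) ≈ 1.8.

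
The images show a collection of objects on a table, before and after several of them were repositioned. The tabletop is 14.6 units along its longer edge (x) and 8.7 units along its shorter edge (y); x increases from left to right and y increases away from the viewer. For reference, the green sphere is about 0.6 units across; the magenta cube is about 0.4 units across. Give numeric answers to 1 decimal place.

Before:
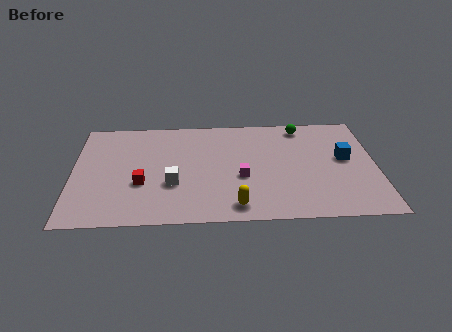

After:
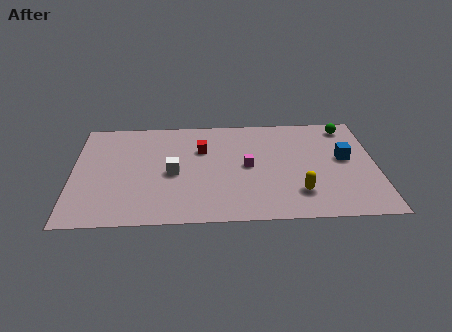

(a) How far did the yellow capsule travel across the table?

3.1

The yellow capsule moved from about (7.8, 1.2) to (10.8, 2.1), a distance of √(3.0² + 0.9²) ≈ 3.1.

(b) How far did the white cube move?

0.9

The white cube was near (4.8, 3.1) before and (4.8, 4.0) after, so it travelled √(0.0² + 0.9²) ≈ 0.9 units.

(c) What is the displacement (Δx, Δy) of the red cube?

(2.9, 2.7)

The red cube was at about (3.3, 3.2) and moved to about (6.2, 5.9).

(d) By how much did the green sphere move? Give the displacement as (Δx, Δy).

(2.2, -0.1)

The green sphere was at about (11.1, 7.6) and moved to about (13.3, 7.5).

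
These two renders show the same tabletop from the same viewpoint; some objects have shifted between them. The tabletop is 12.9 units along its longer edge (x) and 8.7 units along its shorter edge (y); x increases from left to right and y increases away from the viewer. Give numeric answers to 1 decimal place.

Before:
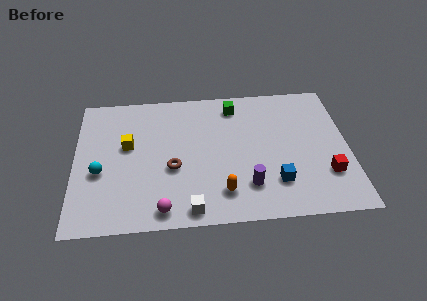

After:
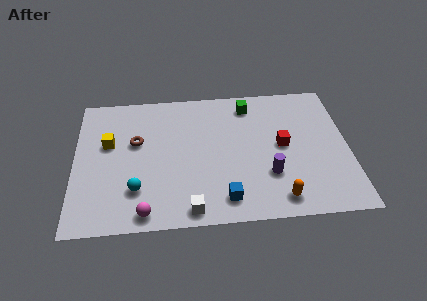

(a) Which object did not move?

the white cube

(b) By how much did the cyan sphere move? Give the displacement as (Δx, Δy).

(1.7, -1.2)

The cyan sphere was at about (1.2, 3.5) and moved to about (2.9, 2.3).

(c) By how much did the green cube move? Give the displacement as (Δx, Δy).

(0.7, 0.0)

The green cube was at about (7.6, 7.3) and moved to about (8.3, 7.3).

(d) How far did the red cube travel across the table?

2.8

The red cube moved from about (11.8, 2.5) to (9.8, 4.5), a distance of √(2.0² + 2.0²) ≈ 2.8.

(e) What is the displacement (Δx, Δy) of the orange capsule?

(2.6, -0.6)

The orange capsule started near (6.9, 1.8) and ended near (9.5, 1.2).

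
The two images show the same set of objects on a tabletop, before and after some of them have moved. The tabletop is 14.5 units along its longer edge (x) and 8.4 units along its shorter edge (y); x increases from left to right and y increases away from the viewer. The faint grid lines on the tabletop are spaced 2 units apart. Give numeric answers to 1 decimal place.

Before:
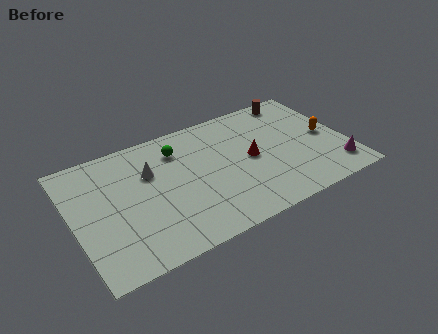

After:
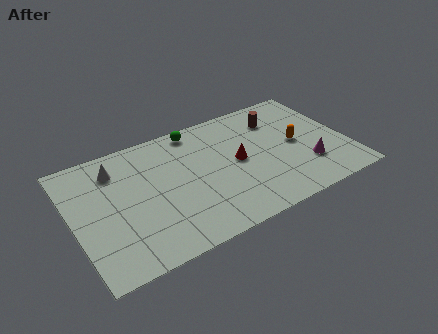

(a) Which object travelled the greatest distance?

the white cone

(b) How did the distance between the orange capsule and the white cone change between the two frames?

+0.3

The distance was about 9.4 in the first image and 9.7 in the second, so they moved 0.3 units further apart.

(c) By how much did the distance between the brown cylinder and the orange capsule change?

-1.3

The distance was about 3.6 in the first image and 2.3 in the second, so they moved 1.3 units closer together.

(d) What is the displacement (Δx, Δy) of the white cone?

(-1.7, 1.0)

The white cone was at about (4.2, 5.6) and moved to about (2.5, 6.6).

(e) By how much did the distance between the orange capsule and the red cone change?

-0.9

The distance was about 4.1 in the first image and 3.2 in the second, so they moved 0.9 units closer together.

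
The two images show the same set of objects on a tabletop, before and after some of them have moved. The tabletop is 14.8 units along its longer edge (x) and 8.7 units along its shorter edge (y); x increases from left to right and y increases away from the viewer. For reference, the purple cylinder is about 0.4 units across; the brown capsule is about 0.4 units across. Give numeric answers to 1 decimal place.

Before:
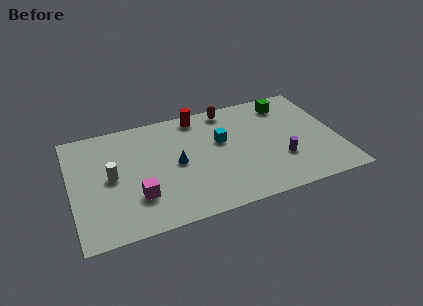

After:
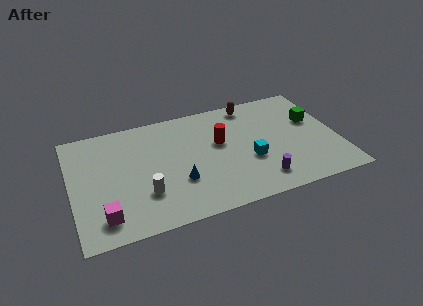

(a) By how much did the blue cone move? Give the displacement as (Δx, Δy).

(0.0, -1.4)

From the two frames, the blue cone sits at roughly (5.8, 4.3) before and (5.8, 2.9) after.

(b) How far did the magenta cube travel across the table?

2.1

From (3.5, 2.5) to (1.6, 1.6), the magenta cube covered √(1.9² + 0.9²) ≈ 2.1 units.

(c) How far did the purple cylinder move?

1.8

From (11.5, 2.8) to (10.2, 1.6), the purple cylinder covered √(1.3² + 1.2²) ≈ 1.8 units.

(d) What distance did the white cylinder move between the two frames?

2.5

From (2.2, 4.4) to (3.9, 2.6), the white cylinder covered √(1.7² + 1.8²) ≈ 2.5 units.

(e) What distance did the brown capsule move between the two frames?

1.3

From (9.0, 7.7) to (10.3, 7.7), the brown capsule covered √(1.3² + 0.0²) ≈ 1.3 units.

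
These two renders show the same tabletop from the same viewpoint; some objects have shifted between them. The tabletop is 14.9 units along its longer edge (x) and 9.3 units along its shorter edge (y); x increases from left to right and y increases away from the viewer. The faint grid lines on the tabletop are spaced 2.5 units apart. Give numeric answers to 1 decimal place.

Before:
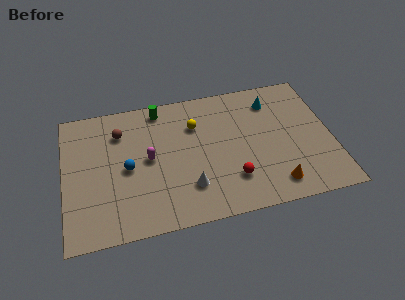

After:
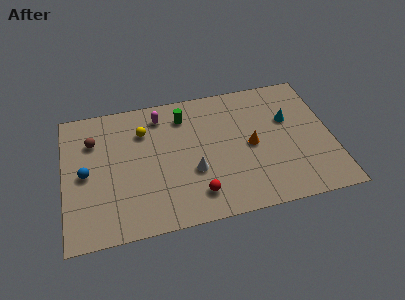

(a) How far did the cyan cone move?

1.7

The cyan cone was near (11.8, 7.4) before and (12.6, 5.9) after, so it travelled √(0.8² + 1.5²) ≈ 1.7 units.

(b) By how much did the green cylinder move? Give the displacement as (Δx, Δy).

(1.3, -0.8)

The green cylinder started near (5.5, 8.2) and ended near (6.8, 7.4).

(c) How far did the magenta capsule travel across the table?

3.0

The magenta capsule moved from about (4.7, 4.8) to (5.5, 7.7), a distance of √(0.8² + 2.9²) ≈ 3.0.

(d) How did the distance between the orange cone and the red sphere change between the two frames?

+1.7

They were about 2.5 units apart before and 4.2 after — 1.7 units further apart.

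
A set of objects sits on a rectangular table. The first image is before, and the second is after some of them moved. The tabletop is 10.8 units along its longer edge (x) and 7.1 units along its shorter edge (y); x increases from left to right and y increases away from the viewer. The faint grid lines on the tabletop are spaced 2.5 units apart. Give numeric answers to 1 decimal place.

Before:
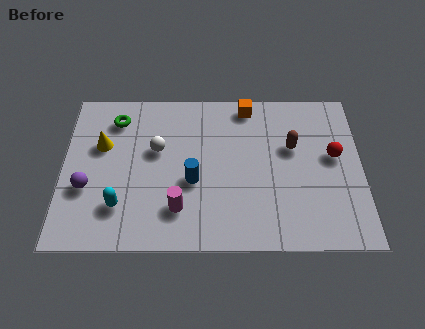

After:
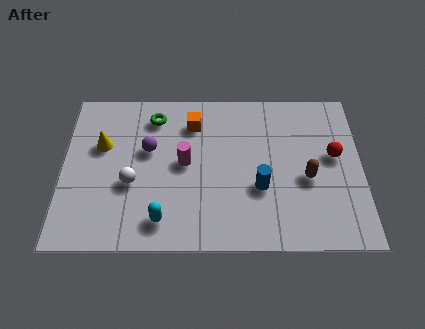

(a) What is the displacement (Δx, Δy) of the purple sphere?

(2.2, 1.7)

The purple sphere was at about (0.9, 2.6) and moved to about (3.1, 4.3).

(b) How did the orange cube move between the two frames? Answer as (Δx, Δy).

(-2.0, -0.8)

From the two frames, the orange cube sits at roughly (6.7, 6.3) before and (4.7, 5.5) after.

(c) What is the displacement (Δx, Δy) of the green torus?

(1.4, 0.1)

The green torus was at about (1.9, 5.7) and moved to about (3.3, 5.8).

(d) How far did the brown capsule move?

1.5

From (8.3, 4.4) to (8.8, 3.0), the brown capsule covered √(0.5² + 1.4²) ≈ 1.5 units.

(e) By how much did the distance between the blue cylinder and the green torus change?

+1.0

They were about 4.0 units apart before and 5.0 after — 1.0 units further apart.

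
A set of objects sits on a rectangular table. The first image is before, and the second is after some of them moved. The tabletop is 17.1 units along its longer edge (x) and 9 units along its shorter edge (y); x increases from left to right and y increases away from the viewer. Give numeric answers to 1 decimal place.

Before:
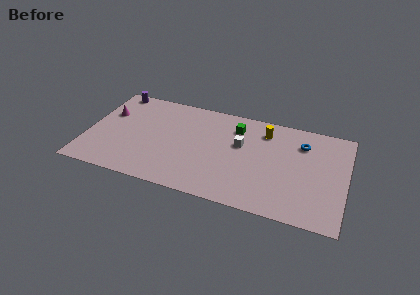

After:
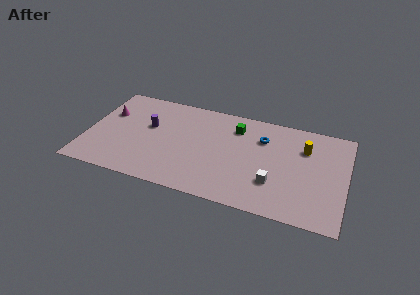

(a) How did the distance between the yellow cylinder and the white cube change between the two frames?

+1.8

Before: roughly 2.3 units apart; after: 4.1. That's 1.8 units further apart.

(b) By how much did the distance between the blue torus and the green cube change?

-2.5

The distance was about 4.4 in the first image and 1.9 in the second, so they moved 2.5 units closer together.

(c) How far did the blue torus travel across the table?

2.6

The blue torus was near (14.1, 6.8) before and (11.5, 6.5) after, so it travelled √(2.6² + 0.3²) ≈ 2.6 units.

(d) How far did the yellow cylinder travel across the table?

2.8

The yellow cylinder moved from about (11.6, 7.2) to (14.3, 6.4), a distance of √(2.7² + 0.8²) ≈ 2.8.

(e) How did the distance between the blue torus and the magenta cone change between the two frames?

-2.6

They were about 12.9 units apart before and 10.3 after — 2.6 units closer together.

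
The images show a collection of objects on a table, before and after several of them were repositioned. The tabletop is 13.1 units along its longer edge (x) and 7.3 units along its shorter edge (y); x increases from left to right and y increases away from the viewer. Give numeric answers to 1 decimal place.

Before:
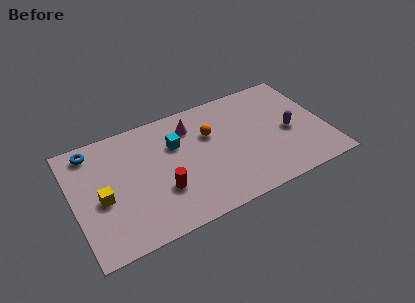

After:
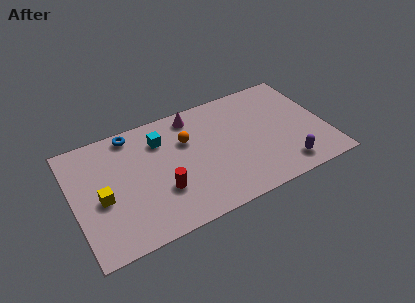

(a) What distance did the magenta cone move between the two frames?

0.6

From (6.3, 5.7) to (6.5, 6.3), the magenta cone covered √(0.2² + 0.6²) ≈ 0.6 units.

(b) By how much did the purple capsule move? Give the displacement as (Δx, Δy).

(-0.5, -2.1)

The purple capsule was at about (11.2, 3.3) and moved to about (10.7, 1.2).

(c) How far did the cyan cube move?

0.9

The cyan cube moved from about (5.4, 4.9) to (4.7, 5.5), a distance of √(0.7² + 0.6²) ≈ 0.9.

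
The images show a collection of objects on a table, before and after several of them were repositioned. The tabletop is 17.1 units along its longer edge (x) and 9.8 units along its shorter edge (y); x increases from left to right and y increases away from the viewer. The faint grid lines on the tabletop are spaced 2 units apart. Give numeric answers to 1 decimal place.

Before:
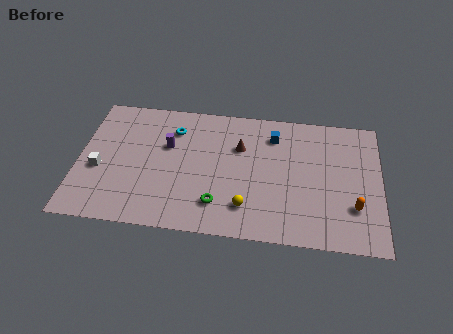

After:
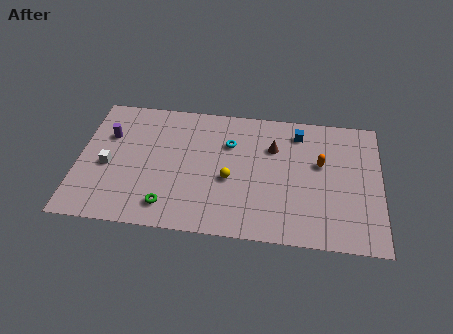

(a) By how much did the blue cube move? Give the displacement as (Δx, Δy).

(1.4, 0.4)

The blue cube was at about (11.0, 7.7) and moved to about (12.4, 8.1).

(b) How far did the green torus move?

2.8

From (8.0, 2.2) to (5.2, 1.7), the green torus covered √(2.8² + 0.5²) ≈ 2.8 units.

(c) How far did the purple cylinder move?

3.4

The purple cylinder moved from about (5.0, 6.2) to (1.6, 6.6), a distance of √(3.4² + 0.4²) ≈ 3.4.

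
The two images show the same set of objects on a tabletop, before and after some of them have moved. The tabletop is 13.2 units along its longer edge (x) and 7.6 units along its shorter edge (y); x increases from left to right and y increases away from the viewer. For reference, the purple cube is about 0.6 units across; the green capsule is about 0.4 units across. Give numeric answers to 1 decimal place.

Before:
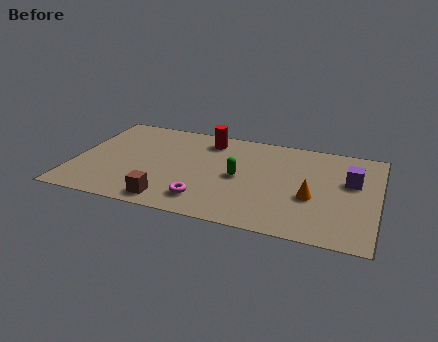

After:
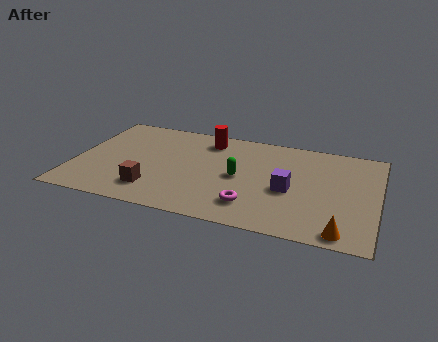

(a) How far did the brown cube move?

1.1

From (4.4, 1.0) to (3.6, 1.7), the brown cube covered √(0.8² + 0.7²) ≈ 1.1 units.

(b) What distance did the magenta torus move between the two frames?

2.0

The magenta torus moved from about (5.9, 1.5) to (7.9, 1.7), a distance of √(2.0² + 0.2²) ≈ 2.0.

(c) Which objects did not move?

the red cylinder and the green capsule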